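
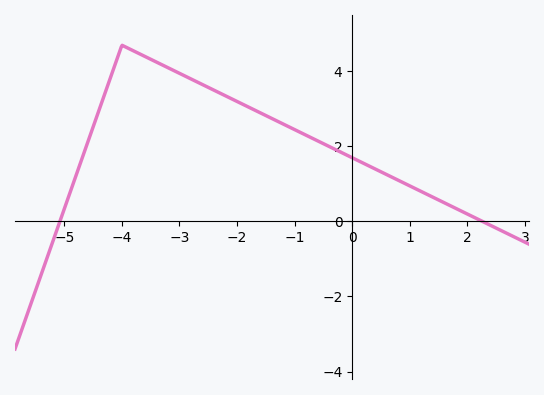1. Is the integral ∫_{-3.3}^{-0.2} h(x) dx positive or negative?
positive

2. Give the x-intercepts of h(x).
-5.08, 2.26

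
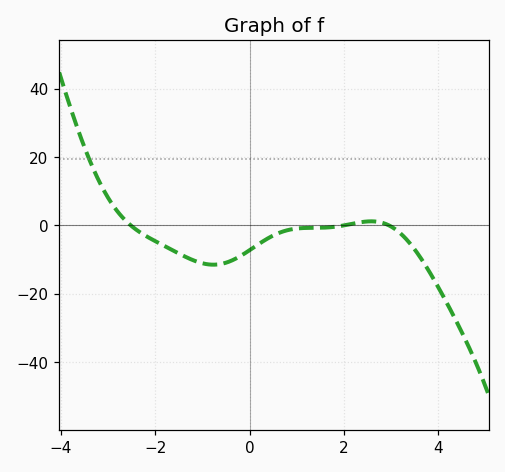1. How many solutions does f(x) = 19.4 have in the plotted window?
1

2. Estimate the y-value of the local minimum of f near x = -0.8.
-11.5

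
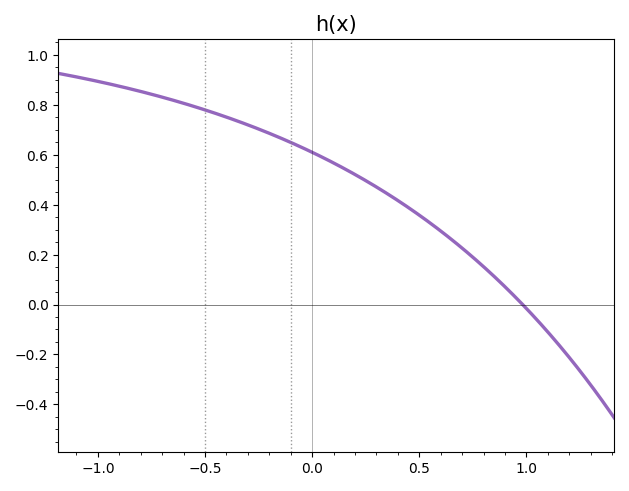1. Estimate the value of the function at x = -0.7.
0.84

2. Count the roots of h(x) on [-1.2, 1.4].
1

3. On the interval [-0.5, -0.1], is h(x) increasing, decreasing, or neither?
decreasing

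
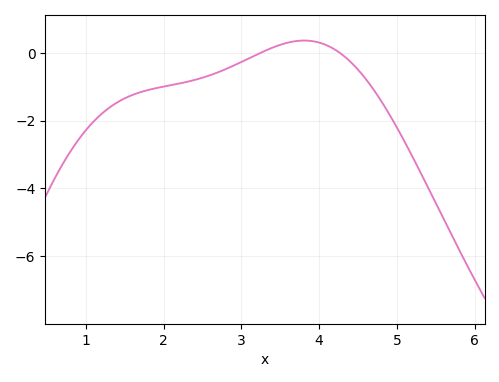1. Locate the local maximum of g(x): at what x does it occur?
3.81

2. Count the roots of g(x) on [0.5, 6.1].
2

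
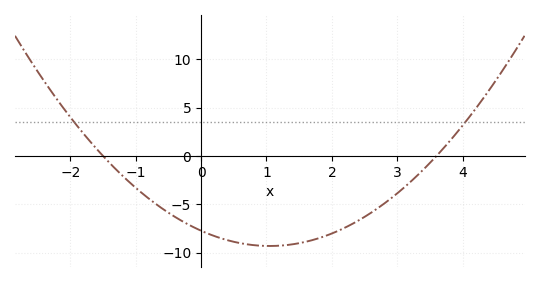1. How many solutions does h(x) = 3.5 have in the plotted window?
2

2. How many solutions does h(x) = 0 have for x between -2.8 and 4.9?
2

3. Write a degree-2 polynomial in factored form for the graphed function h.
y = 1.43(x + 1.5)(x - 3.6)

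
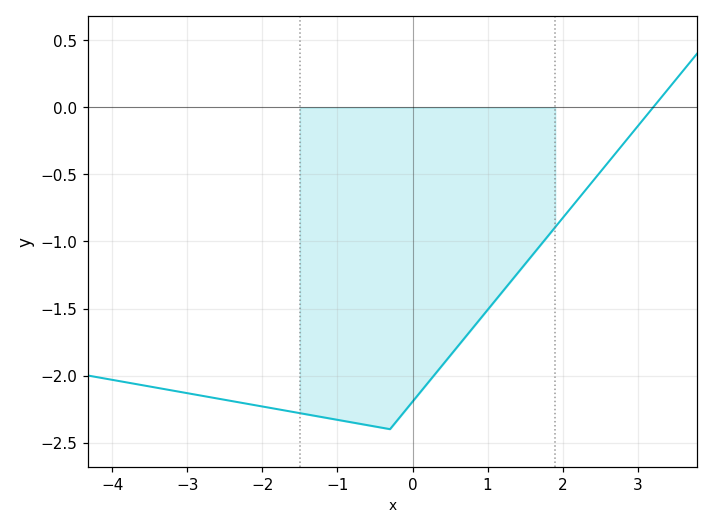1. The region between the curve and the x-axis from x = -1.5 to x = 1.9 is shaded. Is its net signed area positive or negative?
negative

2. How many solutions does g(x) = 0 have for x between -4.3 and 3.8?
1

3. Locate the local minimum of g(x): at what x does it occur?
-0.4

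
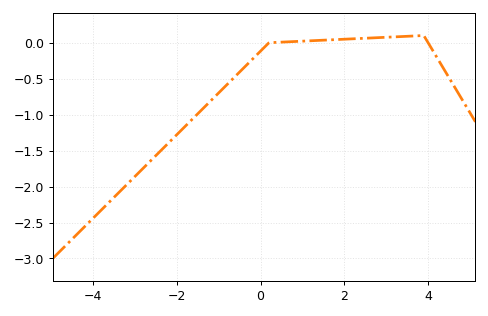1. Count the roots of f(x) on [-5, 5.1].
2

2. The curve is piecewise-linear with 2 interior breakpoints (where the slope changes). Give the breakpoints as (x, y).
(0.2, 0); (3.9, 0.1)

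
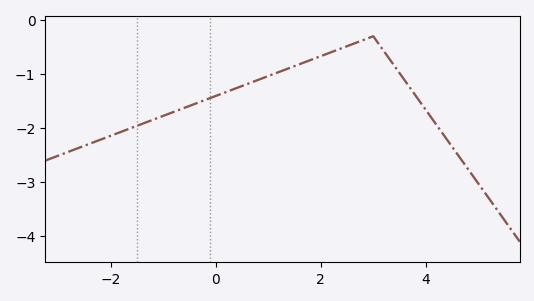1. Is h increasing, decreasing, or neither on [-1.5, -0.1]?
increasing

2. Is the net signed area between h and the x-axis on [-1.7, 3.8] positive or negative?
negative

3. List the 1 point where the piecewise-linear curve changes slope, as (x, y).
(3, -0.3)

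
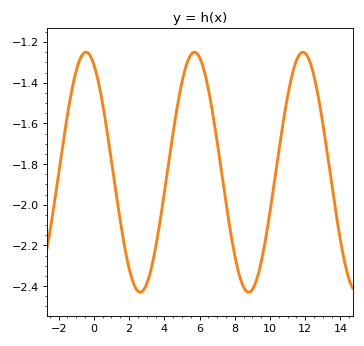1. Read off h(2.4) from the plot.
-2.41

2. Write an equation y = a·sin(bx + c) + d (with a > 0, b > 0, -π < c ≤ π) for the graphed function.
y = 0.59sin(1.02x + 2.03) - 1.84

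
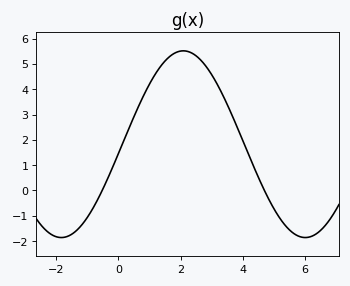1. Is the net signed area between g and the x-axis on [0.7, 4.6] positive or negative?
positive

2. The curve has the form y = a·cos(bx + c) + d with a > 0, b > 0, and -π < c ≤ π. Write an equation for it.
y = 3.69cos(0.8x - 1.7) + 1.83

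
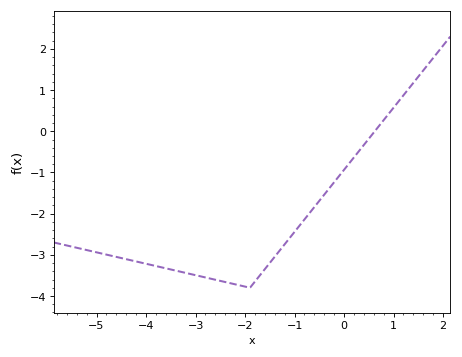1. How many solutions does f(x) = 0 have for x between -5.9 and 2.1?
1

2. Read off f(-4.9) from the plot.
-3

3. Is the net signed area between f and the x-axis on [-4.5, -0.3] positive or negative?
negative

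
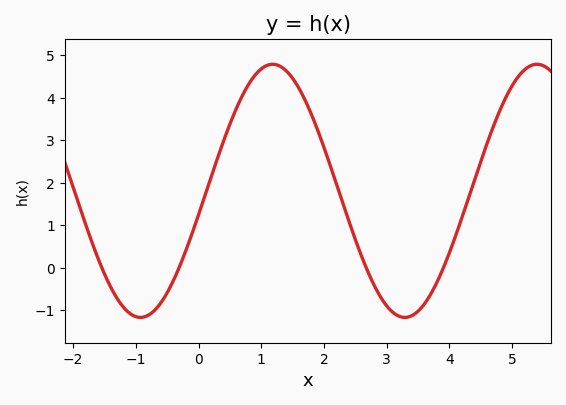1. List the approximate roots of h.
-1.6, -0.4, 2.6, 4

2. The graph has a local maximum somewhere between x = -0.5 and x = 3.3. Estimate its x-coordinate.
1.2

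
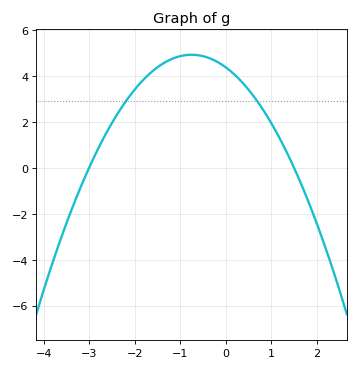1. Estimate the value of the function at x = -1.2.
4.8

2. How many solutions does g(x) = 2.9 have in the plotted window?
2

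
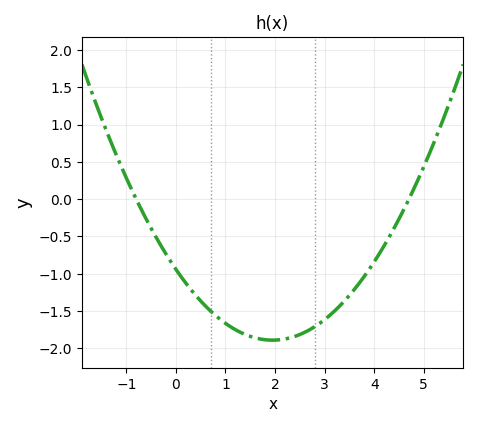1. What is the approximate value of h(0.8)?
-1.55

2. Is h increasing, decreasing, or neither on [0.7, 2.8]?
neither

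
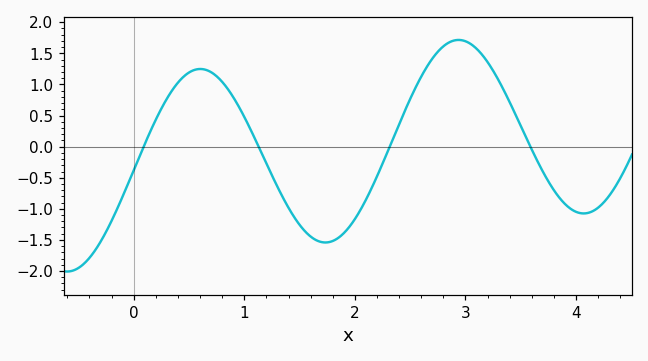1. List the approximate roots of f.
0.1, 1.1, 2.3, 3.6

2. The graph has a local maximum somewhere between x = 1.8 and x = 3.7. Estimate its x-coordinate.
2.9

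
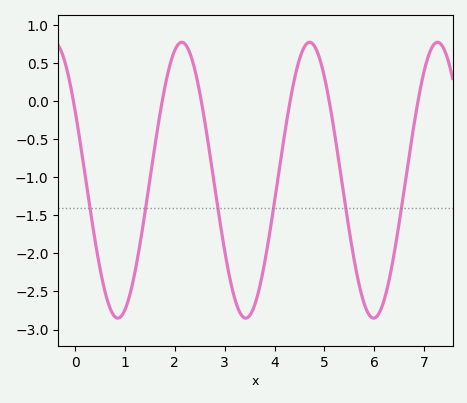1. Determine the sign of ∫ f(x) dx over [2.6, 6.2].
negative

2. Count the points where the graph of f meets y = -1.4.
6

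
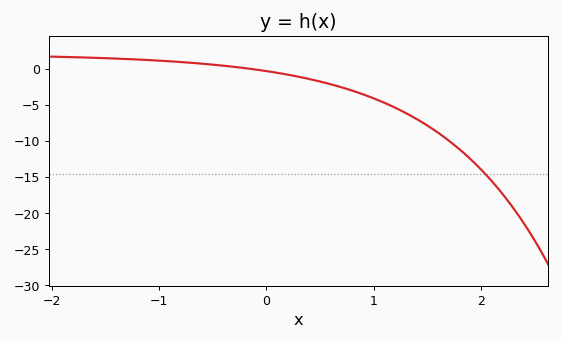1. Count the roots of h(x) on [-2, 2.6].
1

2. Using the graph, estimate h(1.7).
-10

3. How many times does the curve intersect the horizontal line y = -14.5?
1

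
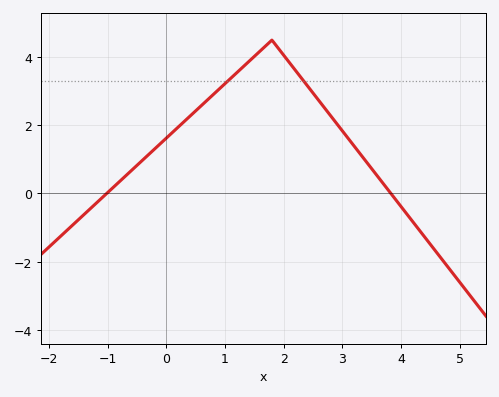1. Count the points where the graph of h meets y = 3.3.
2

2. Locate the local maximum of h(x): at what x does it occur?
1.8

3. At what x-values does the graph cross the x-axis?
-1.02, 3.83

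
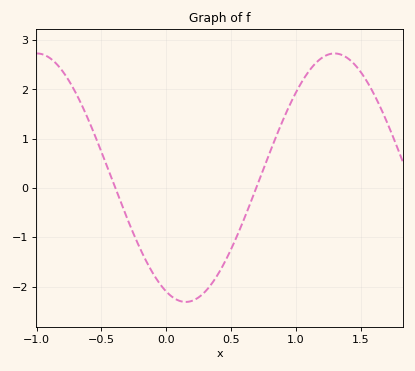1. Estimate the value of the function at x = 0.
-2.1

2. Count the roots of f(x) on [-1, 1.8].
2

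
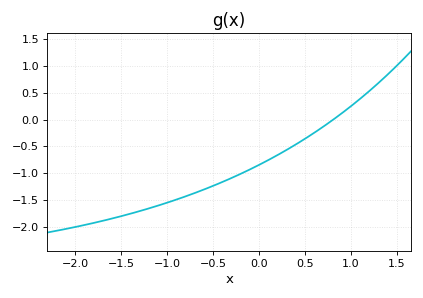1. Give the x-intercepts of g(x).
0.812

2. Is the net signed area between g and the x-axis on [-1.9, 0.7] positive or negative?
negative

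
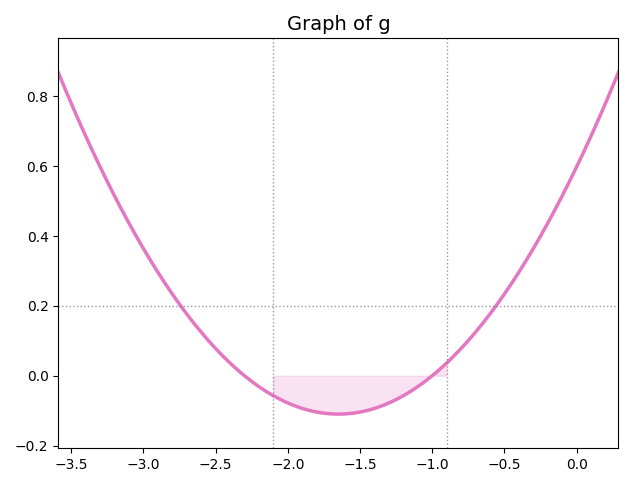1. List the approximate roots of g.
-2.3, -1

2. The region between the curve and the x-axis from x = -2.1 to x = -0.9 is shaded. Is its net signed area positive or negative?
negative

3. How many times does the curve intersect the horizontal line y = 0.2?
2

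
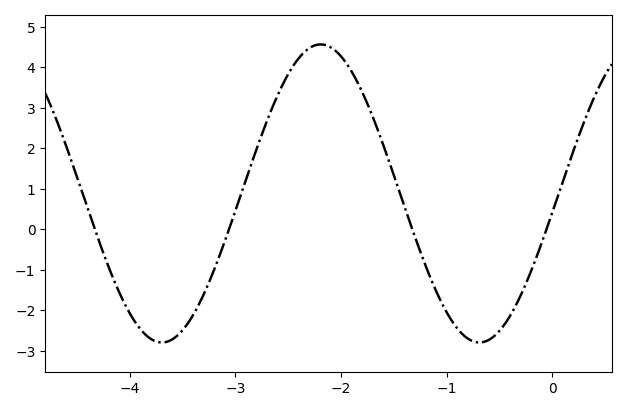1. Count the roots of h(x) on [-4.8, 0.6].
4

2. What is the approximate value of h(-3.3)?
-1.6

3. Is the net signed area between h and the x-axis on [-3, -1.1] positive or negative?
positive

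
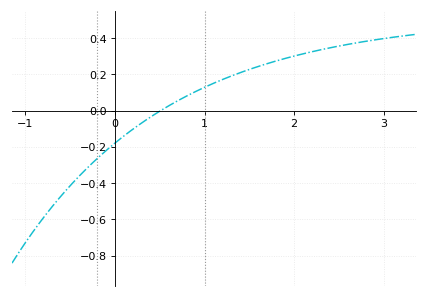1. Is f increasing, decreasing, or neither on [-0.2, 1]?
increasing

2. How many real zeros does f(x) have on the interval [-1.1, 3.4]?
1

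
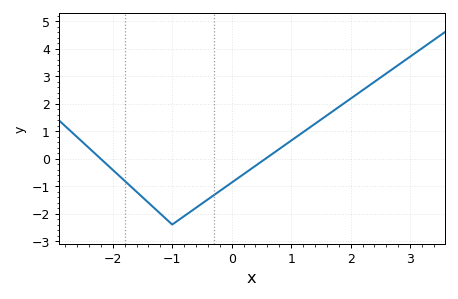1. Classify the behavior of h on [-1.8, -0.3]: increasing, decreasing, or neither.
neither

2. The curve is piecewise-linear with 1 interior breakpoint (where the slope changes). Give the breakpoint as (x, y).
(-1, -2.4)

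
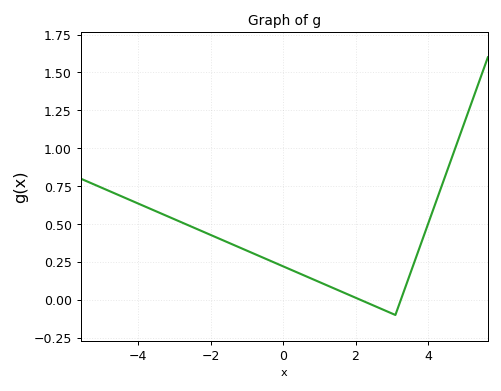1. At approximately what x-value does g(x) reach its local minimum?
3.1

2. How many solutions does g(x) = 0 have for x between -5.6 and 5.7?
2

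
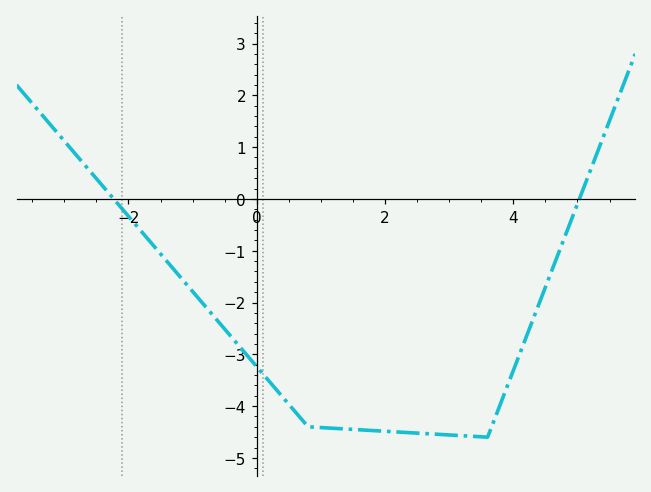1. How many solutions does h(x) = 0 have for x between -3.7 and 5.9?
2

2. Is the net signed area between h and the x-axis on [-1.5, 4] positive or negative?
negative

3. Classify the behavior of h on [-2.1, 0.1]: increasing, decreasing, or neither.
decreasing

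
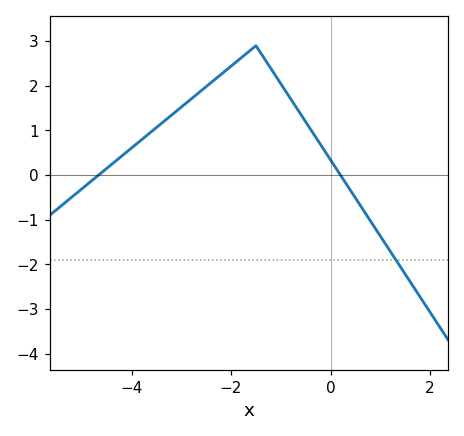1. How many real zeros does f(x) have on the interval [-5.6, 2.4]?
2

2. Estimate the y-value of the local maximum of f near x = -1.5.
2.9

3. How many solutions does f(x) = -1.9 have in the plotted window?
1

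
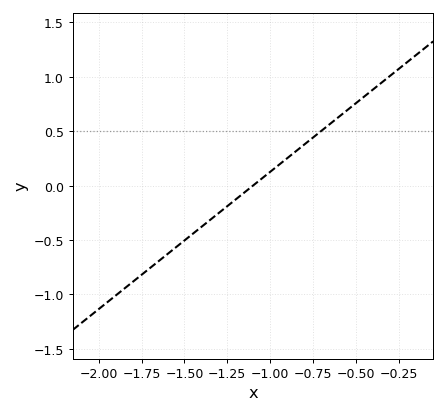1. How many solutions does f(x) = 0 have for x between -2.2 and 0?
1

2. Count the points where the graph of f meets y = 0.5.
1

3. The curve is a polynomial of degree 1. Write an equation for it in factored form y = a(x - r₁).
y = 1.26(x + 1.1)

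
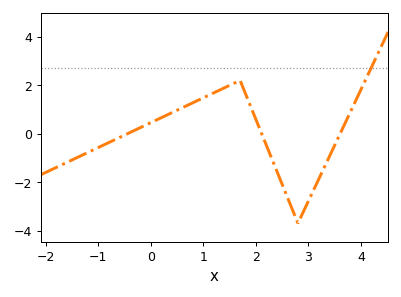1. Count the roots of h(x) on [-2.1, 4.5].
3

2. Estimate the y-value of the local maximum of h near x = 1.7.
2.2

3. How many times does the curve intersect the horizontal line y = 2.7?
1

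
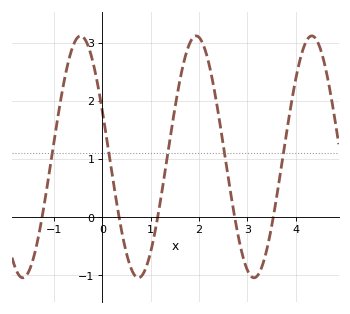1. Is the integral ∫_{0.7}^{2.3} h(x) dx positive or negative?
positive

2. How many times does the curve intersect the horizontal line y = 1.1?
5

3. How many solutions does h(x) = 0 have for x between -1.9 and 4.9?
5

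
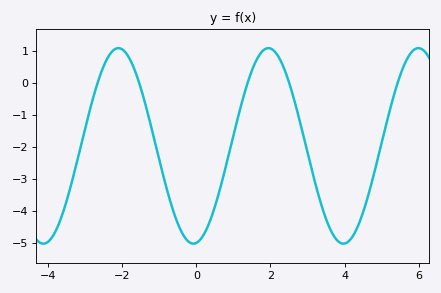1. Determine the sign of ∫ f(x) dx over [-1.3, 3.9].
negative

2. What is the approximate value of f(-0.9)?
-2.89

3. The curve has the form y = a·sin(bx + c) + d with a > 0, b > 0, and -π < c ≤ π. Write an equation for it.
y = 3.05sin(1.55x - 1.44) - 1.97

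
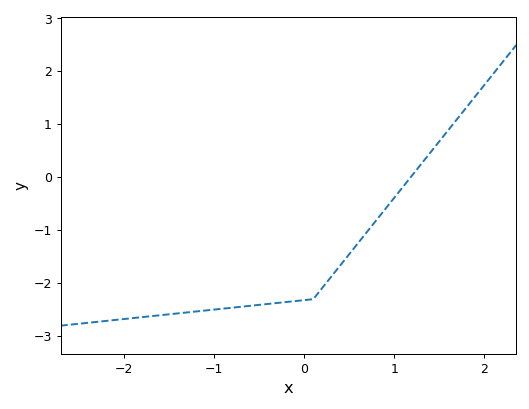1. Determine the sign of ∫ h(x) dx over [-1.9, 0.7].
negative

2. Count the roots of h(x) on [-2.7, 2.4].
1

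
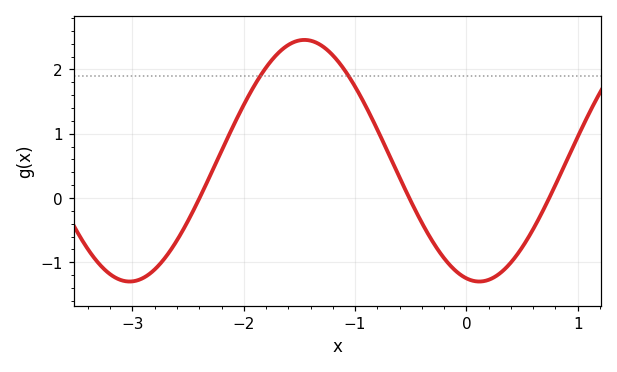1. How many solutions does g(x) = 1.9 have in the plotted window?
2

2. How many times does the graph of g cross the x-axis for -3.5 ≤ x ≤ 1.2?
3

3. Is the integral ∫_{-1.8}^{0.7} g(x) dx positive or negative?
positive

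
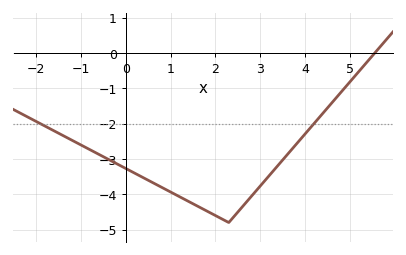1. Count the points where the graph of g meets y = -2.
2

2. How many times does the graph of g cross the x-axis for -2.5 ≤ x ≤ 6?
1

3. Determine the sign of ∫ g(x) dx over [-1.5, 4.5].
negative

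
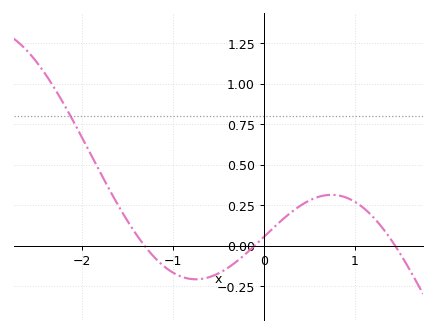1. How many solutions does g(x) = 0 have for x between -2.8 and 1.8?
3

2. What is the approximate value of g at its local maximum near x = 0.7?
0.32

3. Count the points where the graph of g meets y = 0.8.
1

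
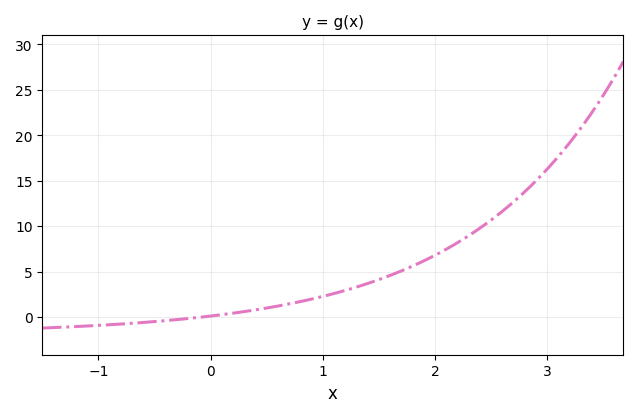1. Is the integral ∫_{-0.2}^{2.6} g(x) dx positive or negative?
positive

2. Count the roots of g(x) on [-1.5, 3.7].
1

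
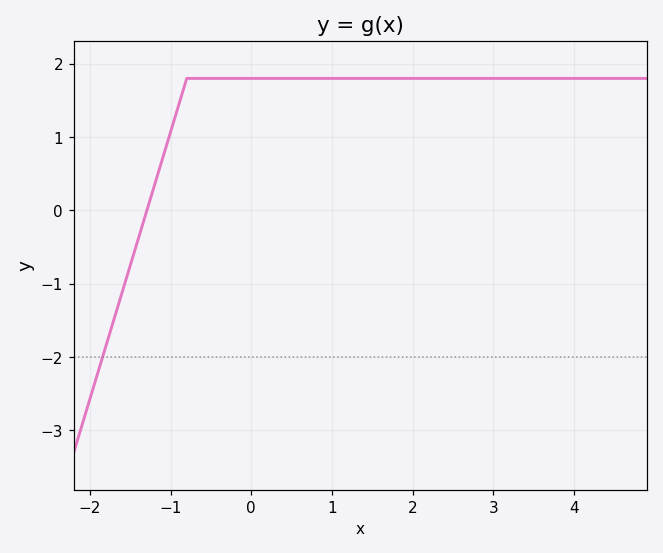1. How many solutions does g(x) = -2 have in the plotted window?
1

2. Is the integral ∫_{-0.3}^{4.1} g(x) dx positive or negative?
positive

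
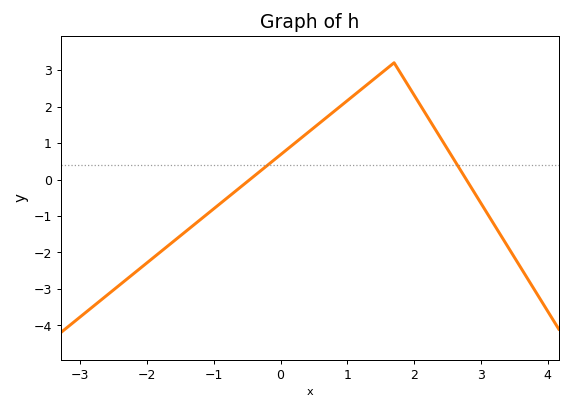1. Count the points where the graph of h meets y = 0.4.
2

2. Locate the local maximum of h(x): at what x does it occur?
1.7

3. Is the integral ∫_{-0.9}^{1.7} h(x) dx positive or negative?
positive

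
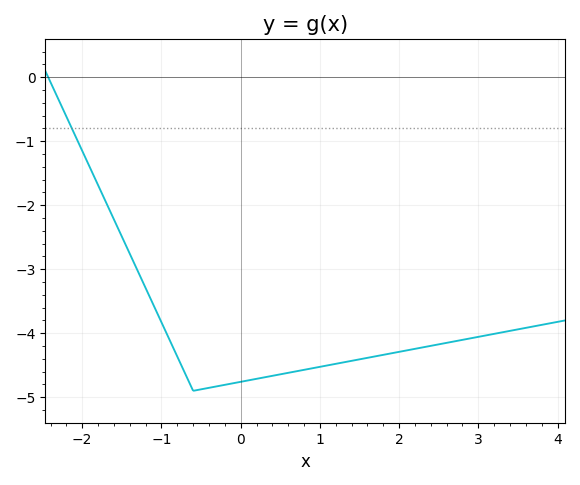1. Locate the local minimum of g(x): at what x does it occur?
-0.6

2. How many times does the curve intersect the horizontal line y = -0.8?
1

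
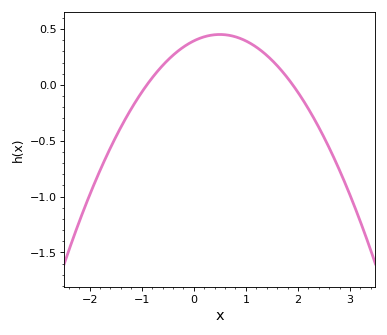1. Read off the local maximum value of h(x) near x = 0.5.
0.451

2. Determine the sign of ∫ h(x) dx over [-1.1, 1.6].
positive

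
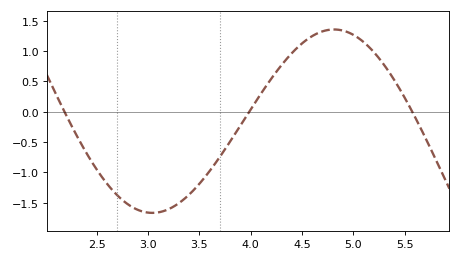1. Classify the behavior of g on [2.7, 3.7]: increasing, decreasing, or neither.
neither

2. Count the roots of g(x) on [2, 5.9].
3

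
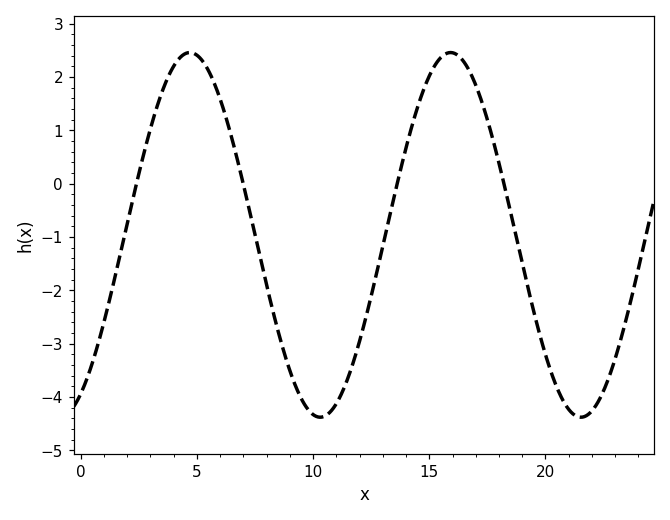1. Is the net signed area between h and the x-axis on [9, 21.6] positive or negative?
negative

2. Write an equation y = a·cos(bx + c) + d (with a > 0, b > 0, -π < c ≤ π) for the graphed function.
y = 3.42cos(0.56x - 2.63) - 0.96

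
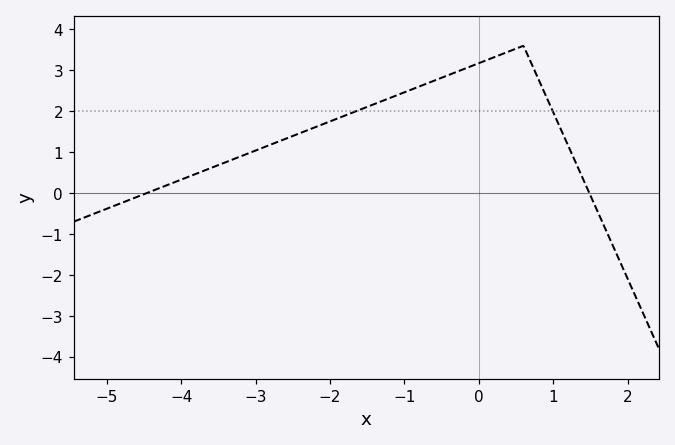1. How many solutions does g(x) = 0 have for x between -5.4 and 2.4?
2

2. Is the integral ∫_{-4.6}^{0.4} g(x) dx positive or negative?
positive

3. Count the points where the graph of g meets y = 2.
2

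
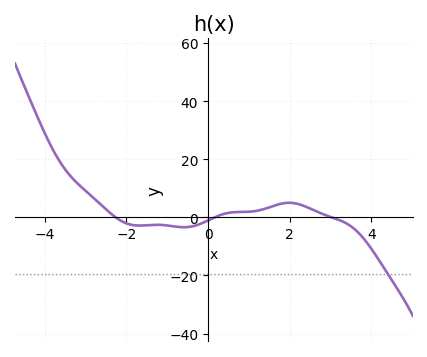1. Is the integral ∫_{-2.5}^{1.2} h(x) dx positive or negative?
negative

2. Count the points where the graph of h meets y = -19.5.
1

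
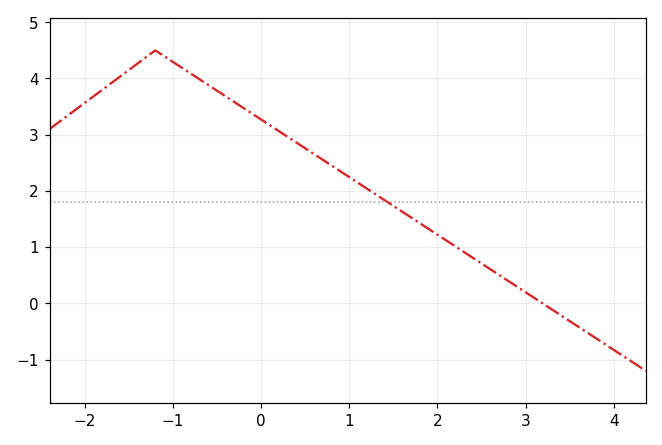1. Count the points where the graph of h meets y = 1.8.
1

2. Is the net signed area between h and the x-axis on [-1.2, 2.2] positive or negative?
positive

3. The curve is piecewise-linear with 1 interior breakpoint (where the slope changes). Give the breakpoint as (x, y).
(-1.2, 4.5)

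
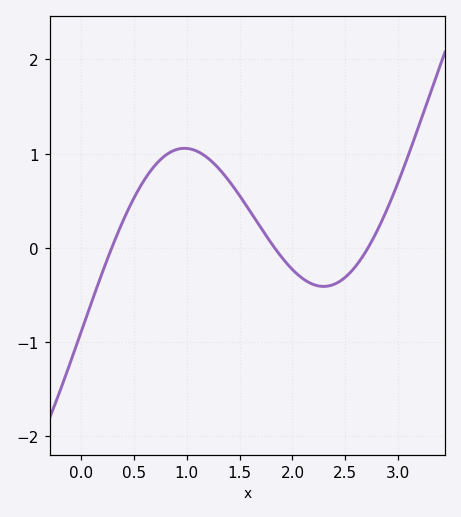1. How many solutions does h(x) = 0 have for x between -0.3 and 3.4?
3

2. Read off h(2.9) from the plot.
0.4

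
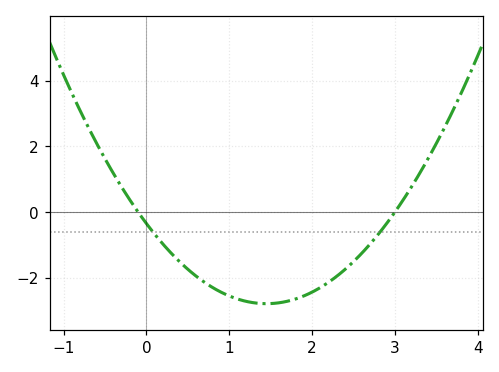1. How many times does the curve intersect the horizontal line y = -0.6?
2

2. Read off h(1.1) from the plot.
-2.64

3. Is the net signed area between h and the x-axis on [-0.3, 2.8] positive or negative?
negative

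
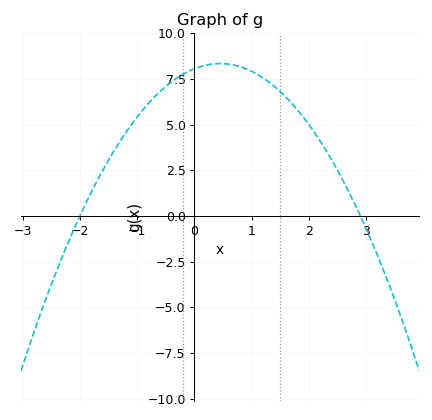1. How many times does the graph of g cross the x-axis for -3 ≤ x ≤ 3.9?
2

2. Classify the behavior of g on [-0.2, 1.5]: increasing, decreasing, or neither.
neither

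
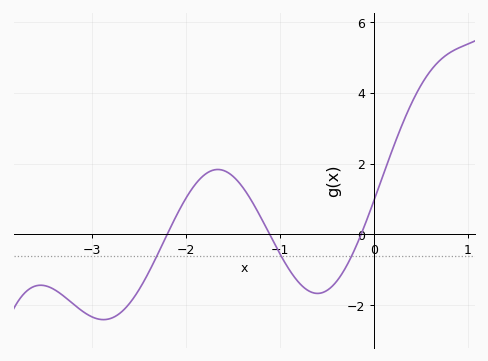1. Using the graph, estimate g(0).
0.936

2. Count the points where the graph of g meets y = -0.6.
3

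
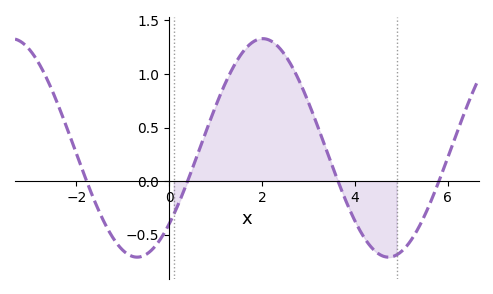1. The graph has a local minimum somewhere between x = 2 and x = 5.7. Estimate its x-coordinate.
4.8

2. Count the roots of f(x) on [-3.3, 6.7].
4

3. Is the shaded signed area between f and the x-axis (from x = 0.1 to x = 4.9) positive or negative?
positive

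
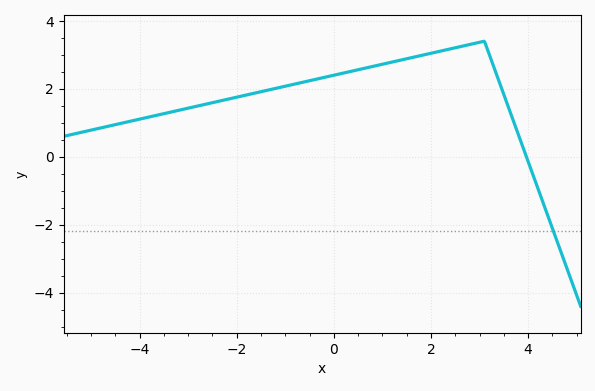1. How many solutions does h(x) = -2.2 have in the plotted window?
1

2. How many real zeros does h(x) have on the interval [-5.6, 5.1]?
1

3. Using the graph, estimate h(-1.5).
2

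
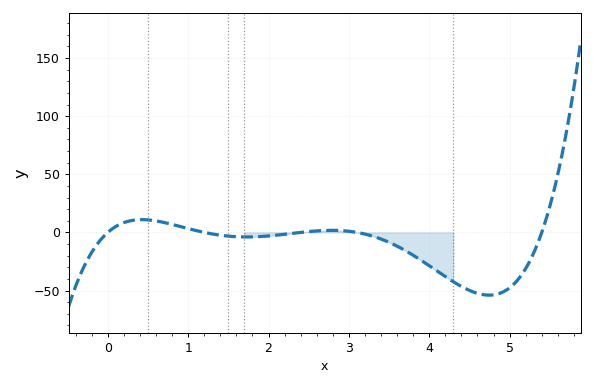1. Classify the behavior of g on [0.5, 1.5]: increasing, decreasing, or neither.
decreasing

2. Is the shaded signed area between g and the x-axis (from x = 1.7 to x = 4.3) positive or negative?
negative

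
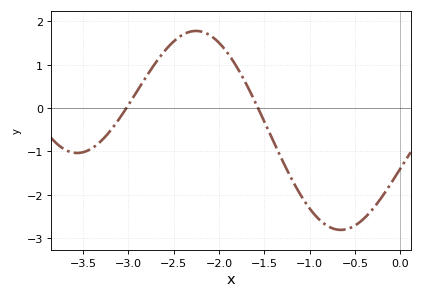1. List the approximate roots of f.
-3, -1.6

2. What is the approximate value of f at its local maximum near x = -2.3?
1.8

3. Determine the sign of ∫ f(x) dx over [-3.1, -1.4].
positive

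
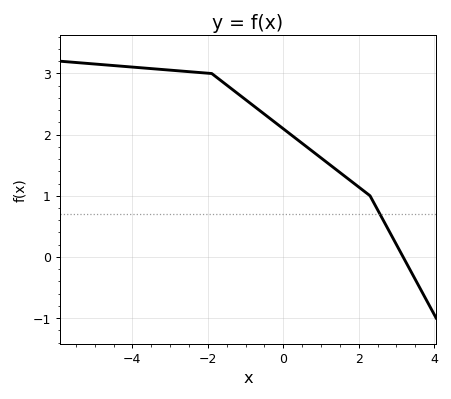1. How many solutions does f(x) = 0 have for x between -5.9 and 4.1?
1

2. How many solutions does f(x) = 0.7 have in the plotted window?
1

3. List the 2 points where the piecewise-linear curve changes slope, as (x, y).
(-1.9, 3); (2.3, 1)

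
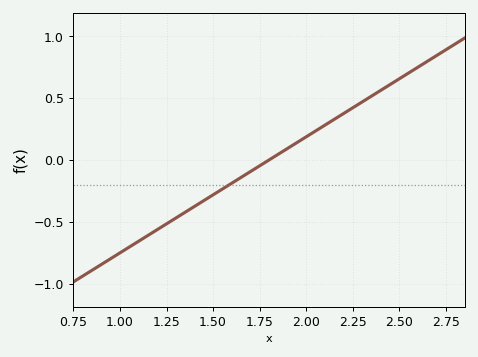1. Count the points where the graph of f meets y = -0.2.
1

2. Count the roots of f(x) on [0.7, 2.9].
1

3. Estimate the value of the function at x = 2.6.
0.75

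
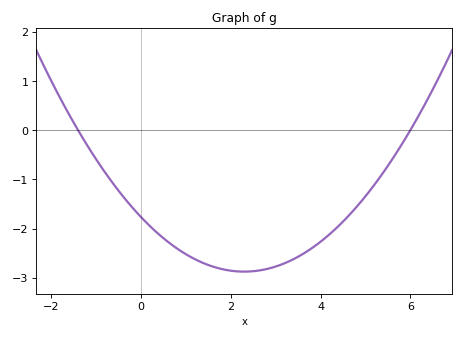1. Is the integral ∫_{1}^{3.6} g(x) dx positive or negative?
negative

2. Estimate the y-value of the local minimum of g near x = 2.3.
-2.9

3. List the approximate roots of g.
-1.4, 6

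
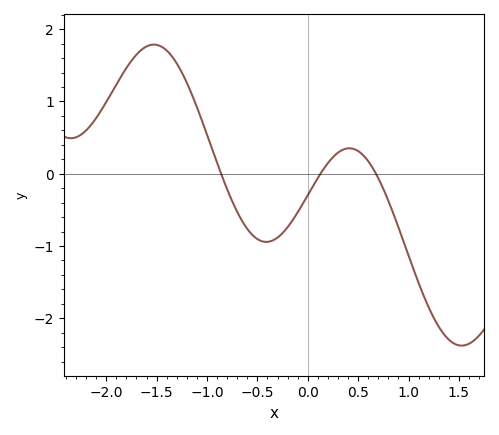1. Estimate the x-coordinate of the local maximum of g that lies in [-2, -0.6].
-1.53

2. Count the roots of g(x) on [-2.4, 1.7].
3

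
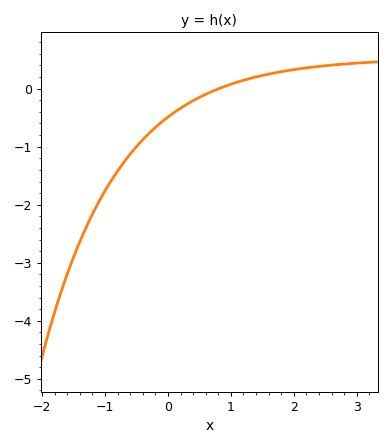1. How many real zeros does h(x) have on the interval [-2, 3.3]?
1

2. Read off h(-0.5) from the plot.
-0.999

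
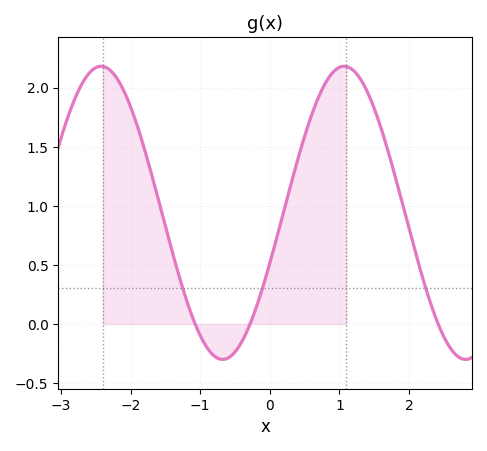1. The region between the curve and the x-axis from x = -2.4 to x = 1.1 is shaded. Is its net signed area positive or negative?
positive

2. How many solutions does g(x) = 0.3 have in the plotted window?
3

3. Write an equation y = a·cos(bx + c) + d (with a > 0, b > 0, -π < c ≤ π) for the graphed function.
y = 1.24cos(1.8x - 1.92) + 0.94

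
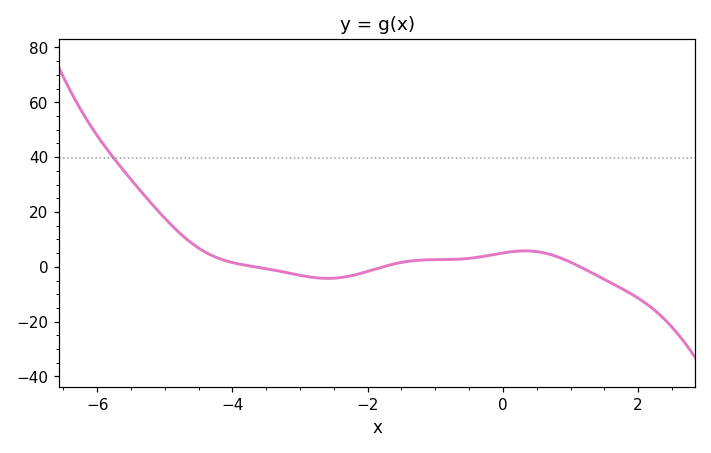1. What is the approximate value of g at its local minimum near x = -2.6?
-4.23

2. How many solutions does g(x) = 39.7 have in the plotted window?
1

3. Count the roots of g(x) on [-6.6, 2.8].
3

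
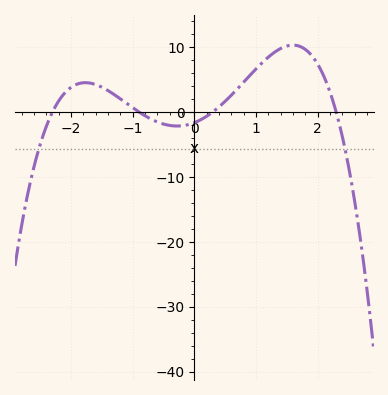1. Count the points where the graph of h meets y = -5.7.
2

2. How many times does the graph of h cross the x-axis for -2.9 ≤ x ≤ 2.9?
4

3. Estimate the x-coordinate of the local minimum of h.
-0.279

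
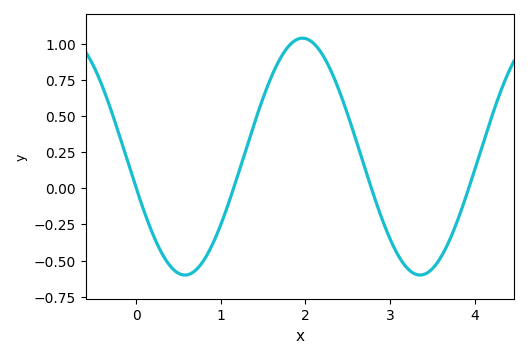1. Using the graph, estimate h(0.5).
-0.58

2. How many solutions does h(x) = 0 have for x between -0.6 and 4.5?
4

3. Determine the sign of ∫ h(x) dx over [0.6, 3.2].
positive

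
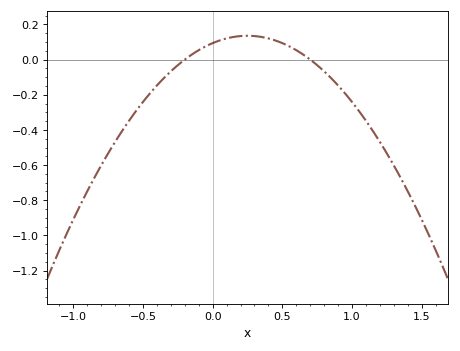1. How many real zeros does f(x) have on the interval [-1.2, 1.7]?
2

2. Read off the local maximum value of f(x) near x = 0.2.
0.136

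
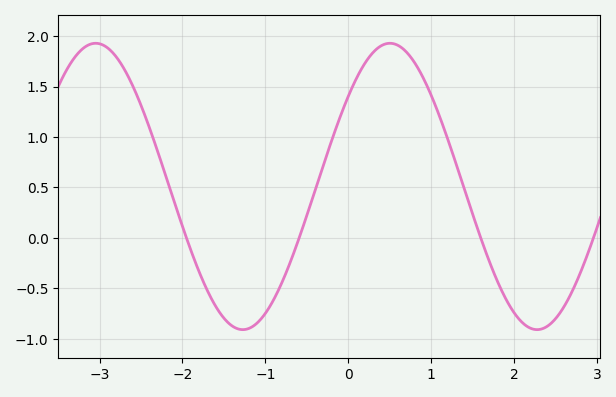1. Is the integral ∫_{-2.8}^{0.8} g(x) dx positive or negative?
positive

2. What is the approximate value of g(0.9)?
1.59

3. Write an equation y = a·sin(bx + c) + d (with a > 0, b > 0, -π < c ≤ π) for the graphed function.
y = 1.42sin(1.77x + 0.682) + 0.51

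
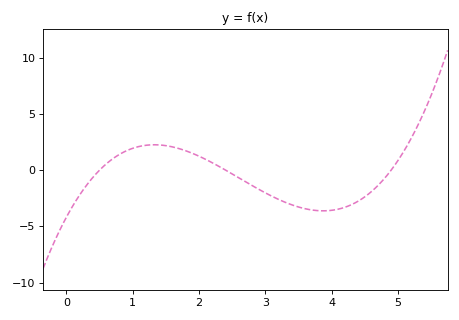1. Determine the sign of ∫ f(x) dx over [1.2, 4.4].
negative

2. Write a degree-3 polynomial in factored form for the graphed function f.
y = 0.71(x - 0.5)(x - 2.4)(x - 4.9)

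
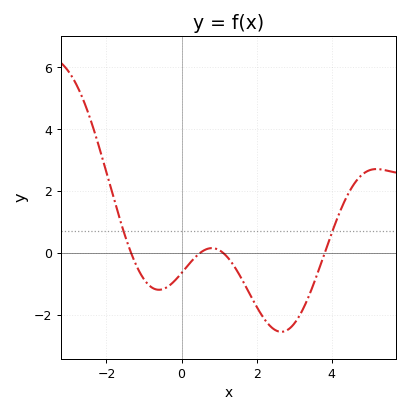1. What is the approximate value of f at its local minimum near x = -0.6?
-1.2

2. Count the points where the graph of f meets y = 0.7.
2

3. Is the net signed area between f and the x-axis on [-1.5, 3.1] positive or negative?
negative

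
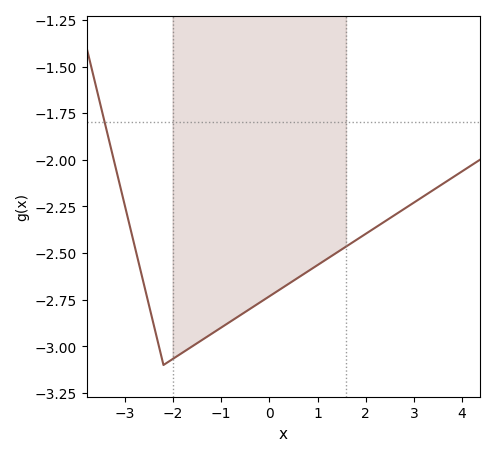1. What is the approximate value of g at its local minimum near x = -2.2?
-3.1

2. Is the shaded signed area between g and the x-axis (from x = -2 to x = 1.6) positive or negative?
negative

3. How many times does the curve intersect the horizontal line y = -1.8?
1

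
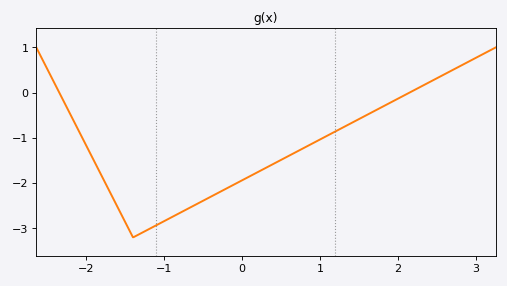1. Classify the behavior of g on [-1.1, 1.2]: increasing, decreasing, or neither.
increasing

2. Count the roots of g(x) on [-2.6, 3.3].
2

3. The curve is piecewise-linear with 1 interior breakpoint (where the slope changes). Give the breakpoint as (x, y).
(-1.4, -3.2)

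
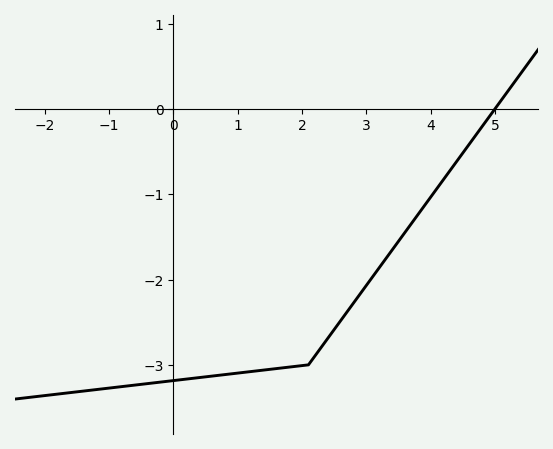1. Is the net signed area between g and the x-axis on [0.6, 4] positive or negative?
negative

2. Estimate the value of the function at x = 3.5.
-1.55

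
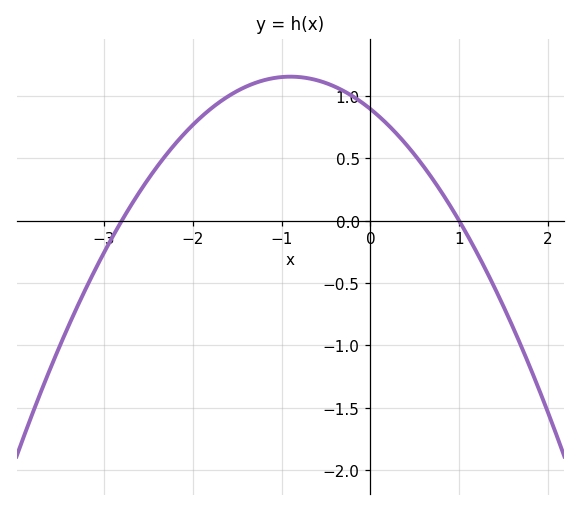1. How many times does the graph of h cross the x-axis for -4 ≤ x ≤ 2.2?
2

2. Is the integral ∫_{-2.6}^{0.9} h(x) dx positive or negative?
positive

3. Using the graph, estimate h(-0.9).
1.16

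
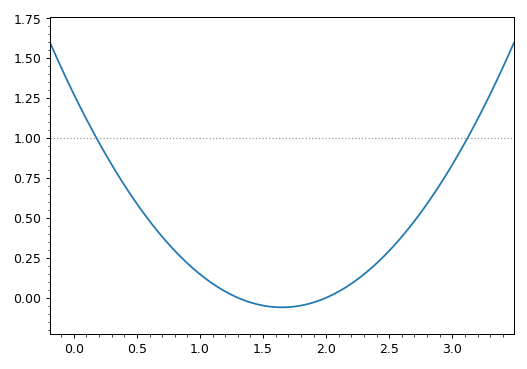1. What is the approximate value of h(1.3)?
0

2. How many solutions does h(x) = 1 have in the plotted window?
2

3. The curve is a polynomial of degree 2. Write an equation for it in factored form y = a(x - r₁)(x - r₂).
y = 0.49(x - 1.3)(x - 2)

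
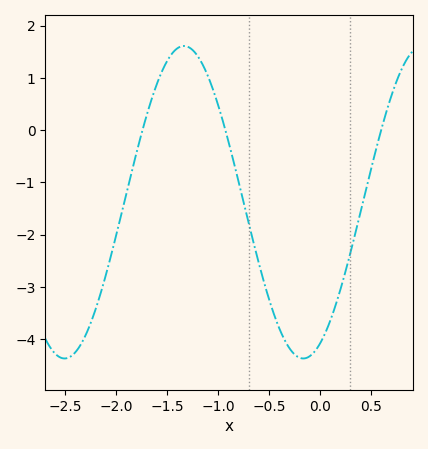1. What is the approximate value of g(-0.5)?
-3.2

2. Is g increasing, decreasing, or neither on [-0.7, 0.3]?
neither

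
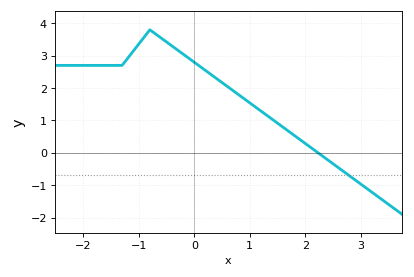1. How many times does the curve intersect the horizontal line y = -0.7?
1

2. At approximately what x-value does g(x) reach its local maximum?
-0.799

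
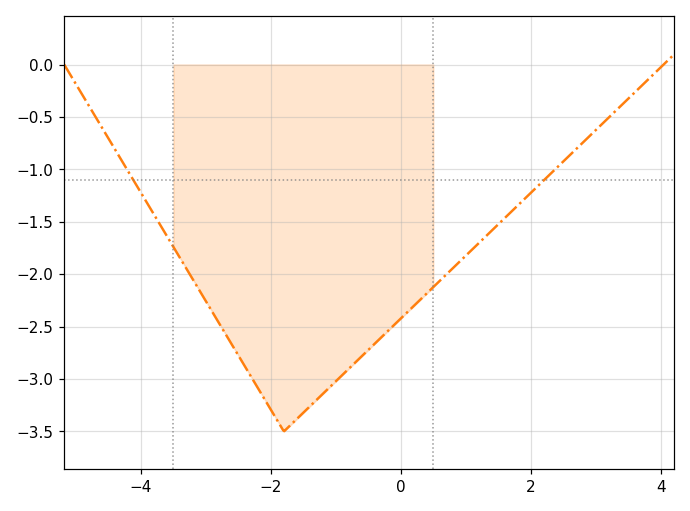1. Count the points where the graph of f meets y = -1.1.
2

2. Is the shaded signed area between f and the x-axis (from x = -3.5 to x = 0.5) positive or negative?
negative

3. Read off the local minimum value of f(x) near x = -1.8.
-3.5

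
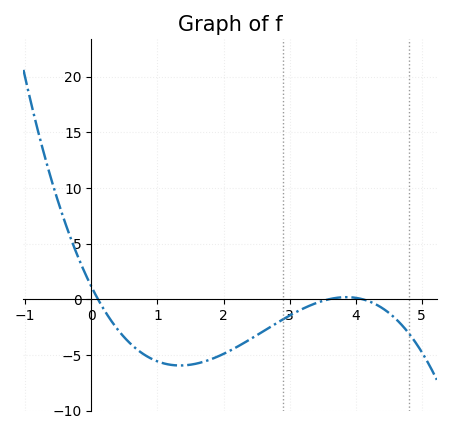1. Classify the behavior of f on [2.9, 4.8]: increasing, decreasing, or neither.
neither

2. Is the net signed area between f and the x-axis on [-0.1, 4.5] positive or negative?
negative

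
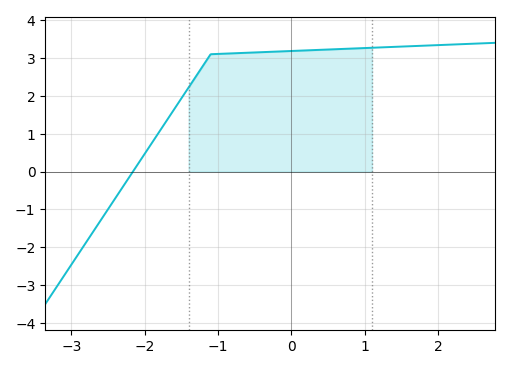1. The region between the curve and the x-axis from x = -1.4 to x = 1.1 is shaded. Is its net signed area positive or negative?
positive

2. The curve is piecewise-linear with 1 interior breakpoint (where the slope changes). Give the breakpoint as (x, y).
(-1.1, 3.1)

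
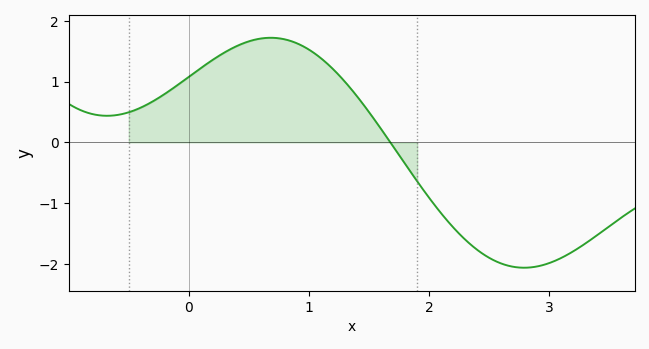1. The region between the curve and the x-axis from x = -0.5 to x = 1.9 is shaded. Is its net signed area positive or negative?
positive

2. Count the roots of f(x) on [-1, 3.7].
1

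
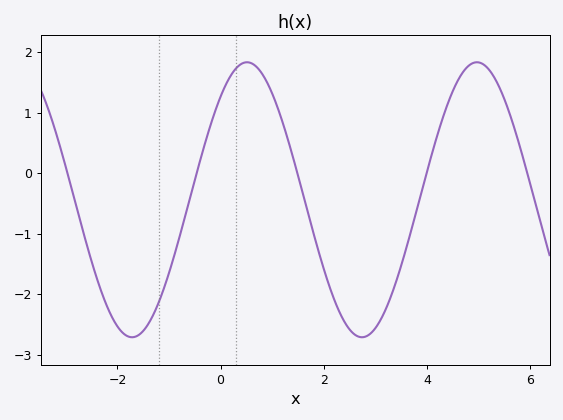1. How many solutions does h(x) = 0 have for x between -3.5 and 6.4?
5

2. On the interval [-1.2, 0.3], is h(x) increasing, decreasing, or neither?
increasing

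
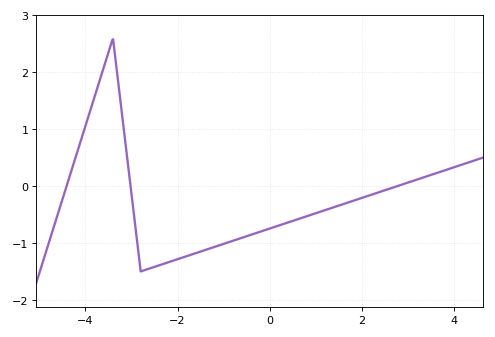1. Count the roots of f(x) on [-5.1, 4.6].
3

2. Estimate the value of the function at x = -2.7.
-1.47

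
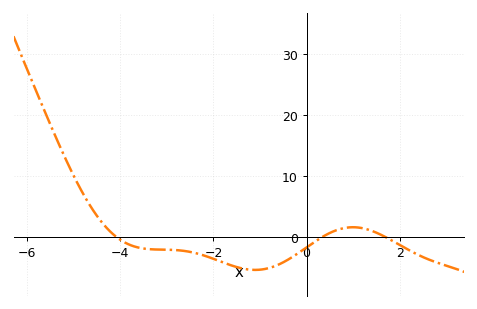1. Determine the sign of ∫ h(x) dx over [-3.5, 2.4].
negative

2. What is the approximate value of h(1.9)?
-1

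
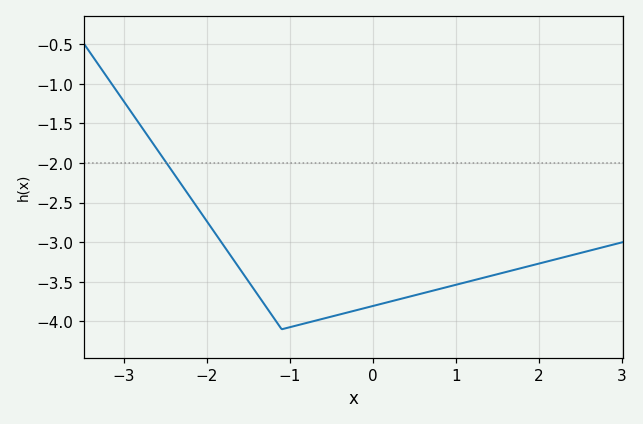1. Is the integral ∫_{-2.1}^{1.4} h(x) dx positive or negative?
negative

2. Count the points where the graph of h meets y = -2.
1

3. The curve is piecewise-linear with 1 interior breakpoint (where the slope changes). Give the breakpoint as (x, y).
(-1.1, -4.1)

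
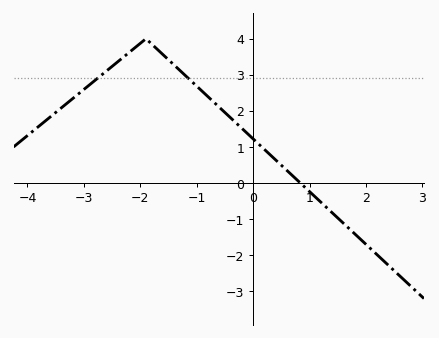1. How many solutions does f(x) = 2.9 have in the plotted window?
2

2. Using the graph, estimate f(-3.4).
2.1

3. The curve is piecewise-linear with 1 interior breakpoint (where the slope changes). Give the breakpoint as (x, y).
(-1.9, 4)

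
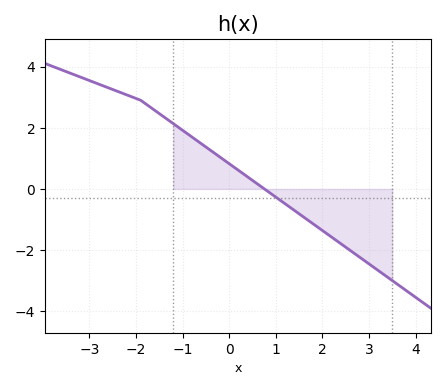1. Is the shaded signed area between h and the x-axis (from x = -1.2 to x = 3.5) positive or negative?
negative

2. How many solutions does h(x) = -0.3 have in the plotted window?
1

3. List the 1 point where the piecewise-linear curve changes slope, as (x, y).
(-1.9, 2.9)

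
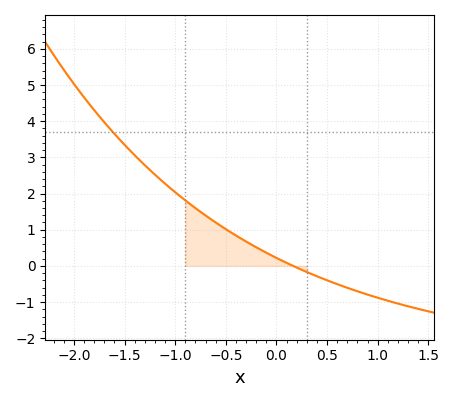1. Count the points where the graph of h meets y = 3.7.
1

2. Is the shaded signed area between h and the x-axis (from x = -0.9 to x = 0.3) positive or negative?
positive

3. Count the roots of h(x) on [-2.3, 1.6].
1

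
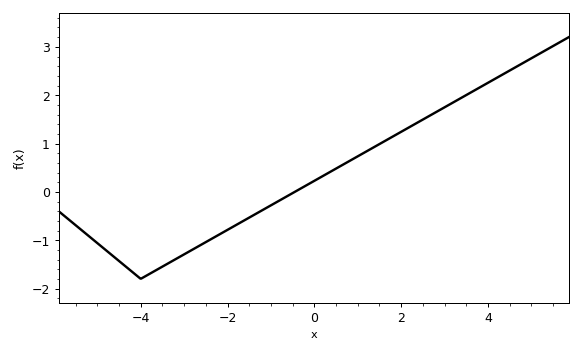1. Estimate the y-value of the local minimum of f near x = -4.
-1.8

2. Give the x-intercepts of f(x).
-0.45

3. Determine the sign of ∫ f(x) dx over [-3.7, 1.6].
negative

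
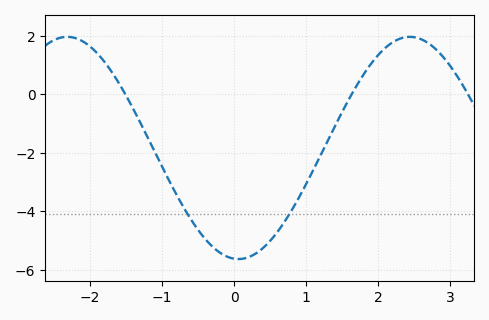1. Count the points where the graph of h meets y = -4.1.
2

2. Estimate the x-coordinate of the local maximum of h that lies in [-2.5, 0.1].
-2.3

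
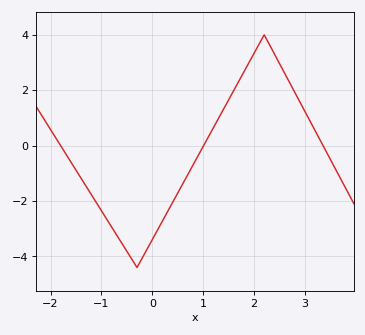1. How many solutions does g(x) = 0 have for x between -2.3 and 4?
3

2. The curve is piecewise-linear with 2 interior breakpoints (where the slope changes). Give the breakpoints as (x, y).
(-0.3, -4.4); (2.2, 4)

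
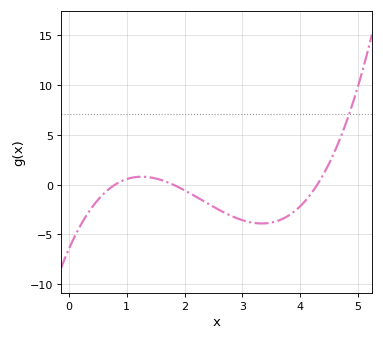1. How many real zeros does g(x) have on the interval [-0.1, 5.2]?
3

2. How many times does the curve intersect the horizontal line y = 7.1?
1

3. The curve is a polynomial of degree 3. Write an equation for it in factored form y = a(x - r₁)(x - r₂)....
y = 1.04(x - 0.8)(x - 1.8)(x - 4.3)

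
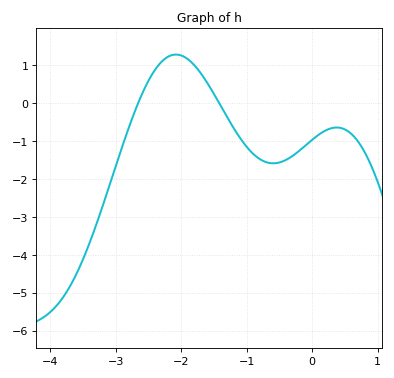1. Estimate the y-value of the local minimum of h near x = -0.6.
-1.6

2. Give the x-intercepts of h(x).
-2.7, -1.4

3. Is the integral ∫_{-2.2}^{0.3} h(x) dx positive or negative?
negative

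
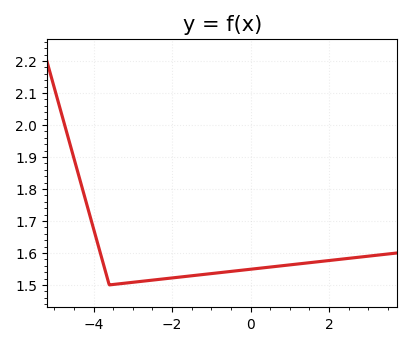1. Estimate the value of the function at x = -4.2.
1.76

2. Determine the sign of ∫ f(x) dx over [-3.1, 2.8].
positive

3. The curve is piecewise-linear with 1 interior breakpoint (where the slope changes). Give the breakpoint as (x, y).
(-3.6, 1.5)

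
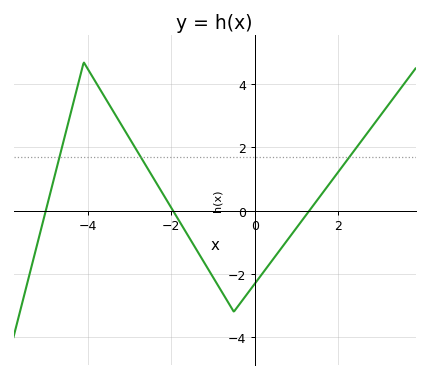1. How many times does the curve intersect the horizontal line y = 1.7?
3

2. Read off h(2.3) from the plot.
1.75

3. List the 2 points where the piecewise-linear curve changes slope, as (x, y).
(-4.1, 4.7); (-0.5, -3.2)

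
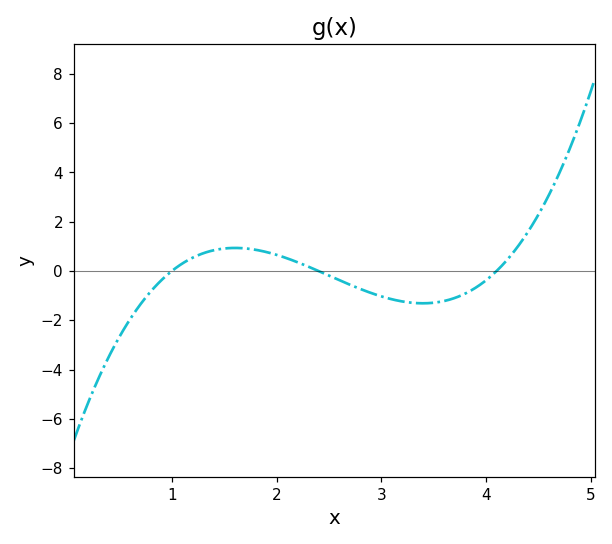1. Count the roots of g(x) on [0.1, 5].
3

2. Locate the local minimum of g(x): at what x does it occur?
3.4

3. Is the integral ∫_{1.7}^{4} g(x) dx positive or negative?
negative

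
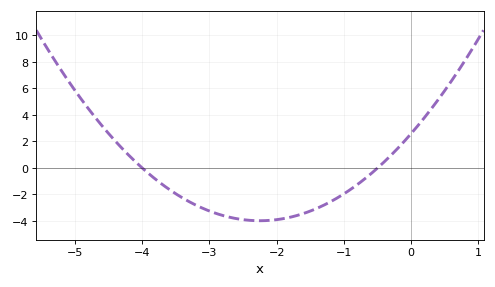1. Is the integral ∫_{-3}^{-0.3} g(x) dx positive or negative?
negative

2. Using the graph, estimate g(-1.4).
-3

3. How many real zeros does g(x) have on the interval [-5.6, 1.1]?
2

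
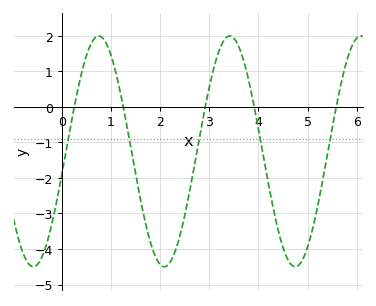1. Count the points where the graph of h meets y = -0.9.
5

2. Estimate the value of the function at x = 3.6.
1.7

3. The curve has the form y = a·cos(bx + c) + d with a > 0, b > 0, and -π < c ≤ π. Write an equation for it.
y = 3.25cos(2.36x - 1.78) - 1.25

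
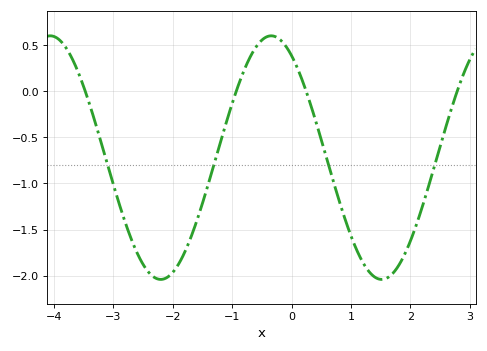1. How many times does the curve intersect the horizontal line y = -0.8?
4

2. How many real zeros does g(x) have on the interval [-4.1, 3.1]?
4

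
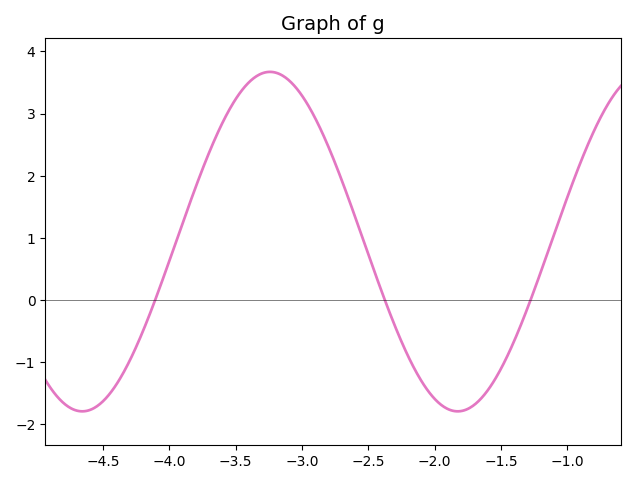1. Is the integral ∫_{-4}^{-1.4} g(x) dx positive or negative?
positive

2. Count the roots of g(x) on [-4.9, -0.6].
3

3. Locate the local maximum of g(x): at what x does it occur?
-3.2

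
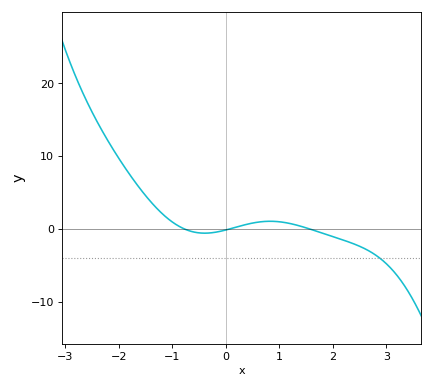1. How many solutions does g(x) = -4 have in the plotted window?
1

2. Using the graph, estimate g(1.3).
0.588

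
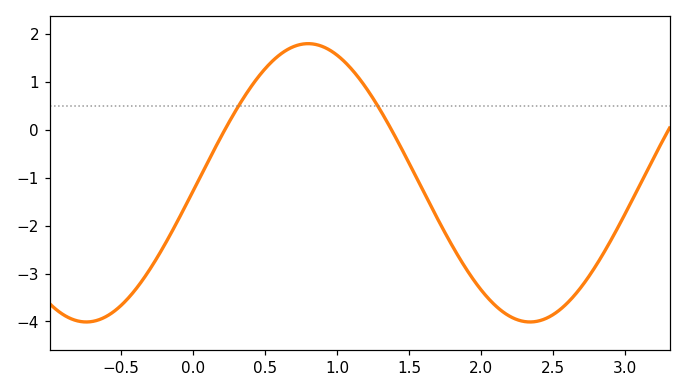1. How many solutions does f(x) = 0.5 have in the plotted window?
2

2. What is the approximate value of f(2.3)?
-4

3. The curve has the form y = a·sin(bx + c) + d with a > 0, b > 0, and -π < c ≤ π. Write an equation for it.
y = 2.9sin(2.04x - 0.06) - 1.11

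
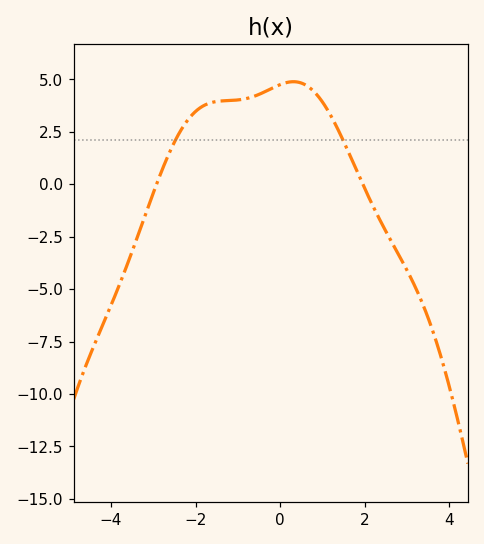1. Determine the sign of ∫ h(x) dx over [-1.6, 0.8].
positive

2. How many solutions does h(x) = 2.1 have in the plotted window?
2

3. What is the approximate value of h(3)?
-4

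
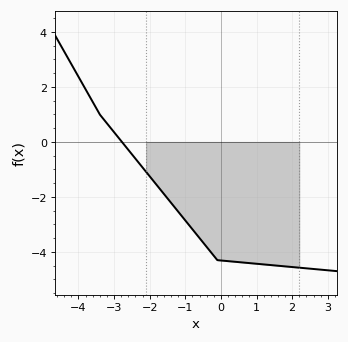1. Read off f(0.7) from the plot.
-4.4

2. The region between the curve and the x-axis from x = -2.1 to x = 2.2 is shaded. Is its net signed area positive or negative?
negative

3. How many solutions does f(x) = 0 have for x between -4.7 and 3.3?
1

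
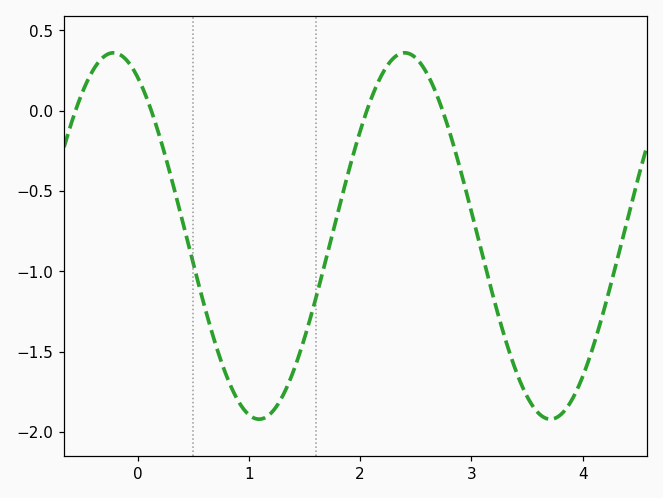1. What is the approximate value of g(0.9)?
-1.8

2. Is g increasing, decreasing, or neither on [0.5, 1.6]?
neither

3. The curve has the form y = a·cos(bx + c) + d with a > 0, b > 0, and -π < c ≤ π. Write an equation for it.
y = 1.14cos(2.4x + 0.522) - 0.78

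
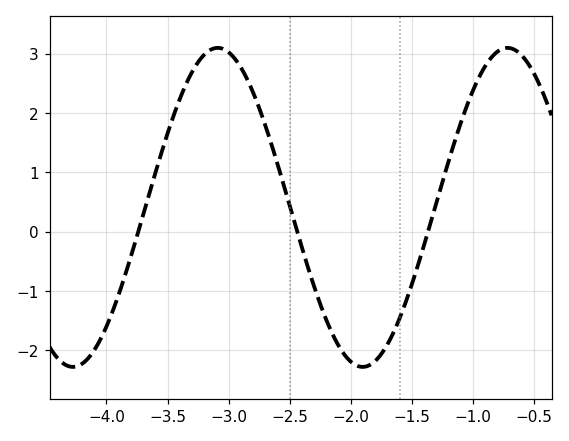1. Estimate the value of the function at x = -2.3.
-0.9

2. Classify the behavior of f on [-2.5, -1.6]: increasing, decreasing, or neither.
neither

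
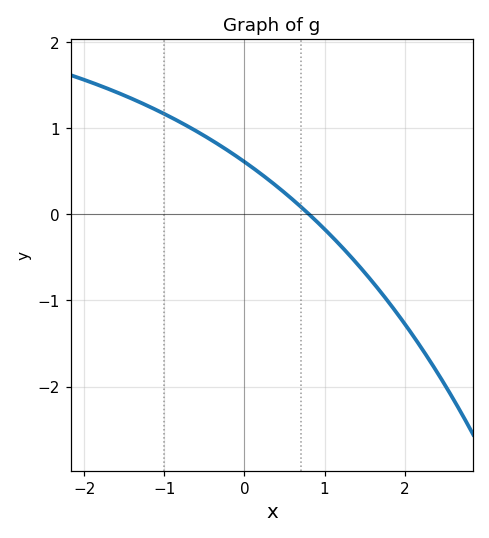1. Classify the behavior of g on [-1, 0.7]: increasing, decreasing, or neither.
decreasing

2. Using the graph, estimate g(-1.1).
1.21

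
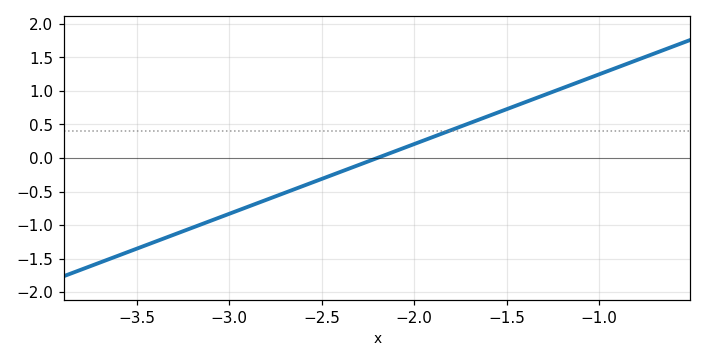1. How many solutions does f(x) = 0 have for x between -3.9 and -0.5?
1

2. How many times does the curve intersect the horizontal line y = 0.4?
1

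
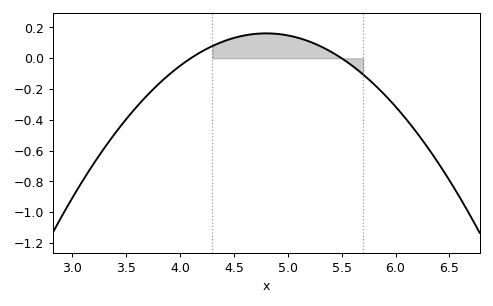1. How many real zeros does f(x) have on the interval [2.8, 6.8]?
2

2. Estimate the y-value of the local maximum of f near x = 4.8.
0.16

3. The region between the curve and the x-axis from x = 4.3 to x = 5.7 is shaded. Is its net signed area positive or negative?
positive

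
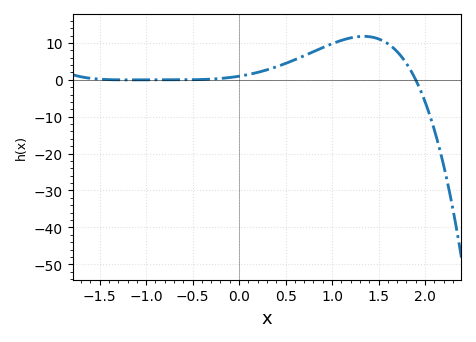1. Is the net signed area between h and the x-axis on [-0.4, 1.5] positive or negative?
positive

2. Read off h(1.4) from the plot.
12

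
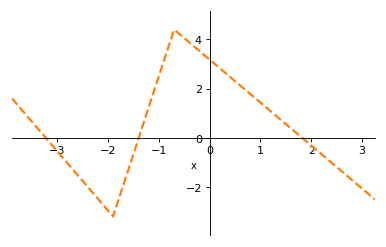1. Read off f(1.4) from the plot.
0.731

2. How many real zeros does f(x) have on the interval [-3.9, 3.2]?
3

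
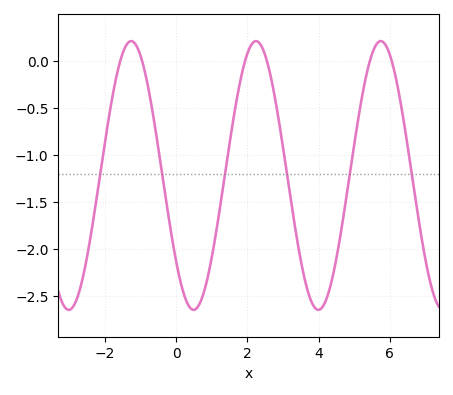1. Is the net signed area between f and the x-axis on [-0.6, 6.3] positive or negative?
negative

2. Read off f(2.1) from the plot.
0.165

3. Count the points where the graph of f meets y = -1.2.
6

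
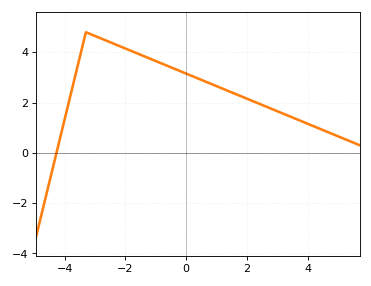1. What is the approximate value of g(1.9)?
2.2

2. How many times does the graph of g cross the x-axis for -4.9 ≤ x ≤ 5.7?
1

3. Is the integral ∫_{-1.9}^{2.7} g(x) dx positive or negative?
positive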